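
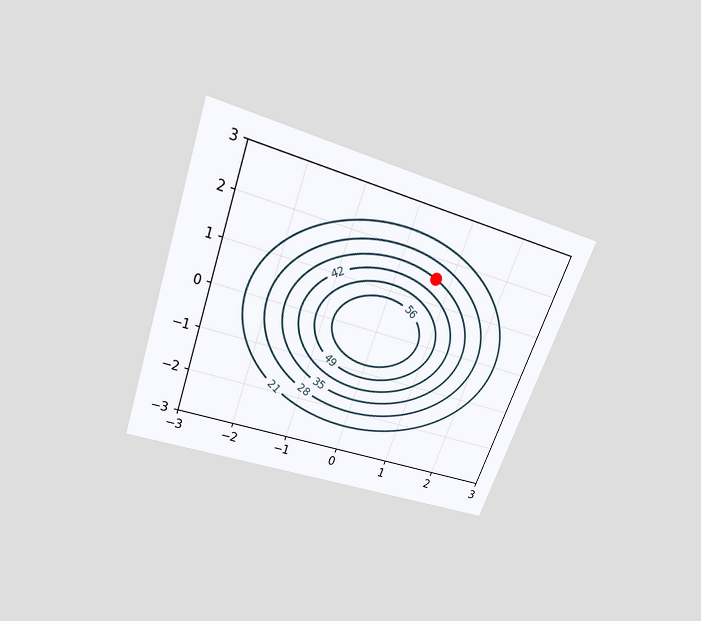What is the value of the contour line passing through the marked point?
The chart is tilted about 20° clockwise and viewed slightly from above. The marked point sits on the contour labelled 35.

35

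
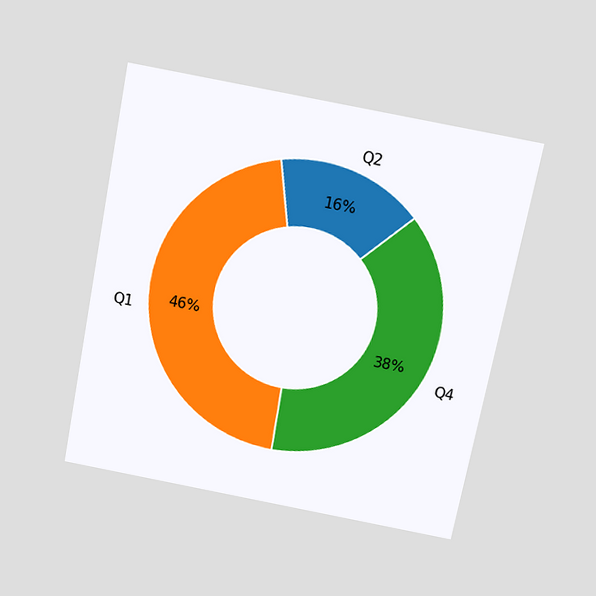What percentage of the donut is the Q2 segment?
16%

The chart is tilted about 11° clockwise and viewed slightly from above. The Q2 segment takes up 16% of the ring.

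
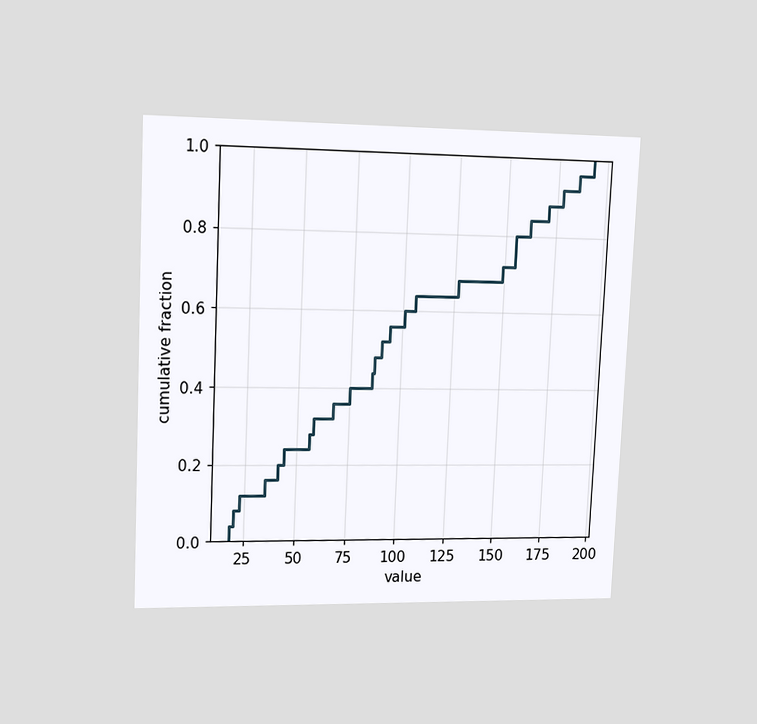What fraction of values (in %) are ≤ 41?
20%

The chart is tilted about 3° clockwise and viewed slightly from the left. At x=41 the ECDF step is at 20%.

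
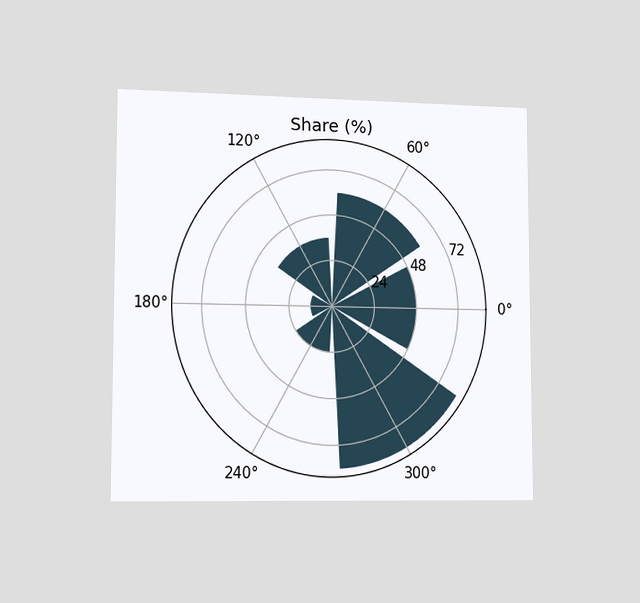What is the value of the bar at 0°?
The chart is viewed slightly from the left. The bar at 0° reaches 48% on the radial axis.

48%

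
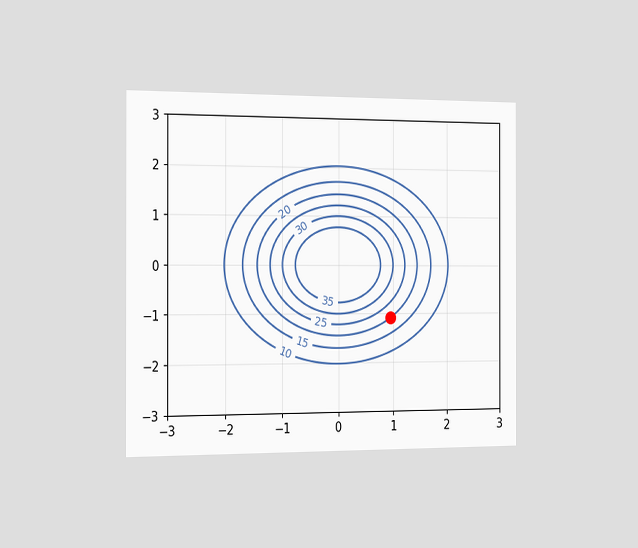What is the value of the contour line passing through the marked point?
The chart is viewed slightly from the left. The marked point sits on the contour labelled 20.

20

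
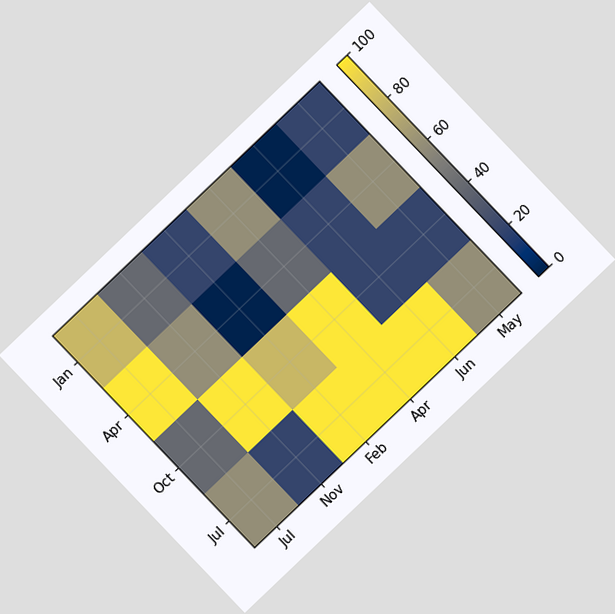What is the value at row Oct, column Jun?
20

The chart is tilted about 44° counter-clockwise. Matching cell (Oct, Jun) against the colorbar gives 20.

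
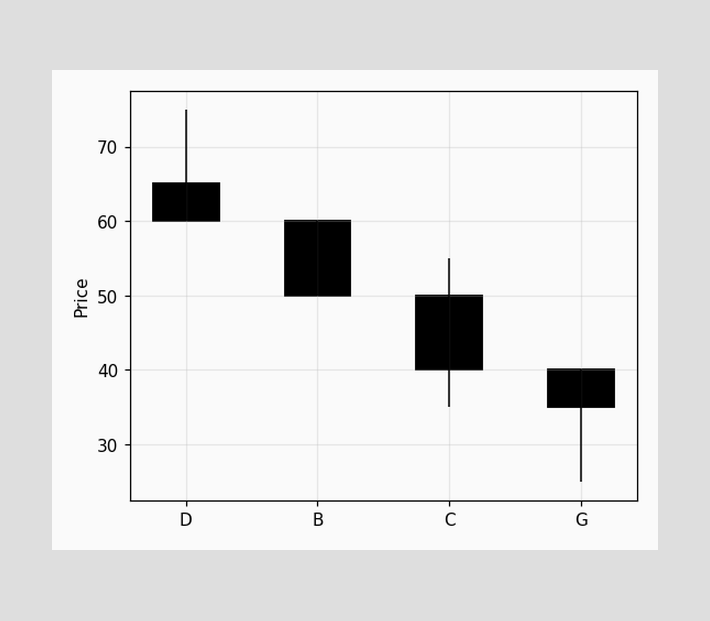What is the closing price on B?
50

The B candle closes at 50.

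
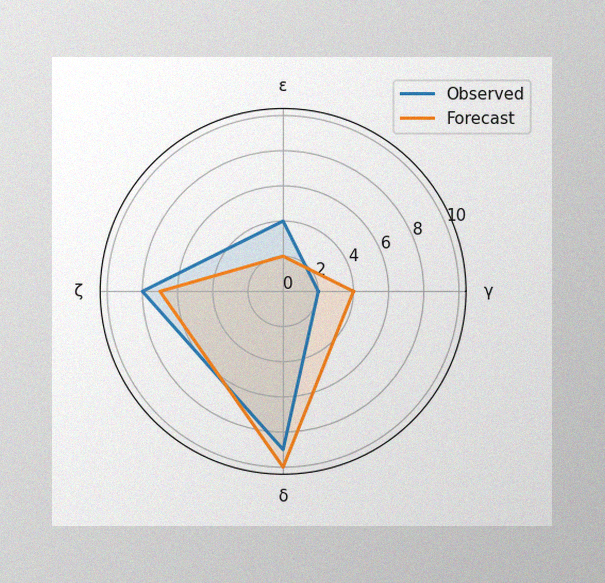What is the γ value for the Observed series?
The image has some photo noise and uneven lighting. On the γ axis, Observed reaches 2.

2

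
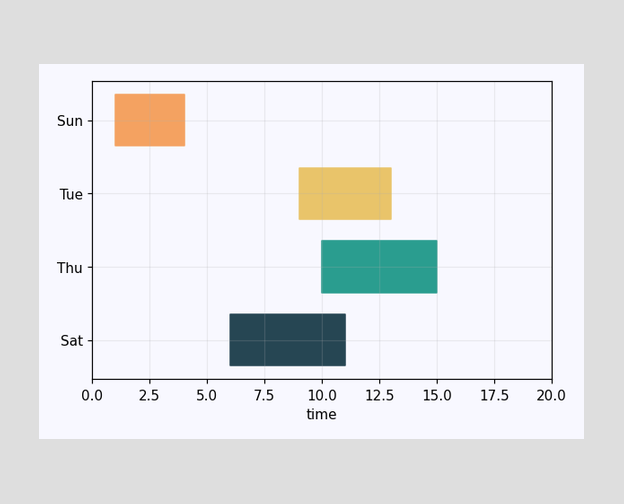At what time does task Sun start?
1

The Sun bar begins at t=1.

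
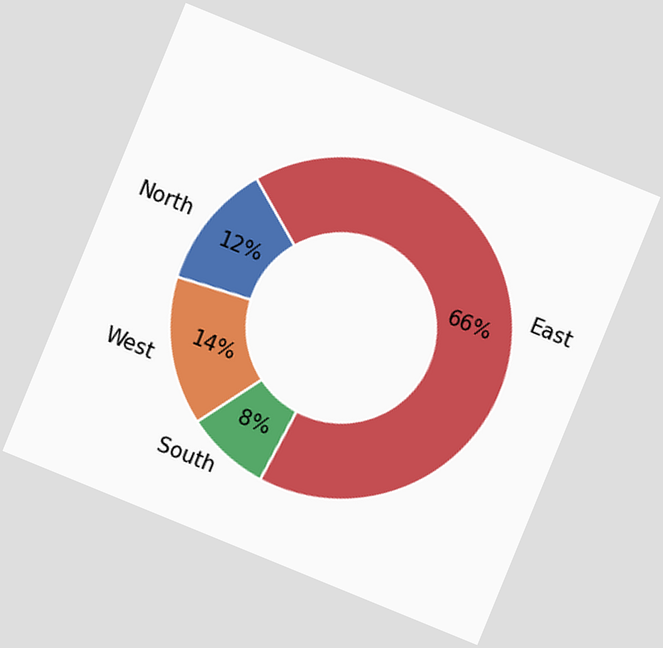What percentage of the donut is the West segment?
14%

The chart is tilted about 22° clockwise. The West segment takes up 14% of the ring.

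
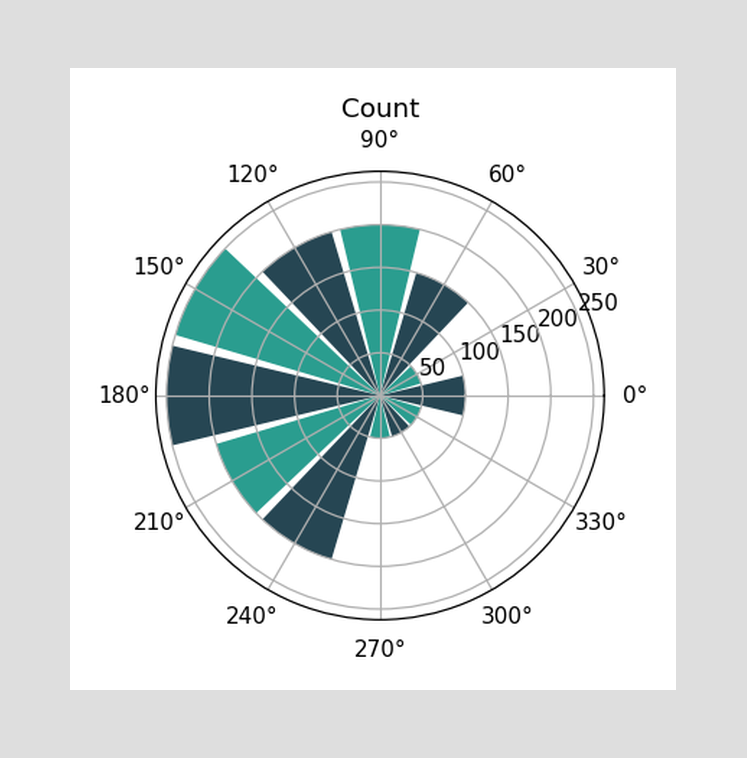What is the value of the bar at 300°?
The bar at 300° reaches 50 on the radial axis.

50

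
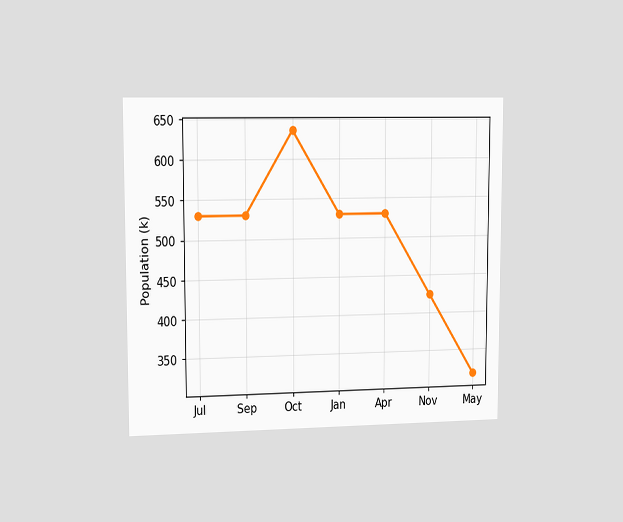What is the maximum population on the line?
The chart is viewed slightly from the left. The highest point is at Oct, and reading across to the y-axis gives 636k.

636k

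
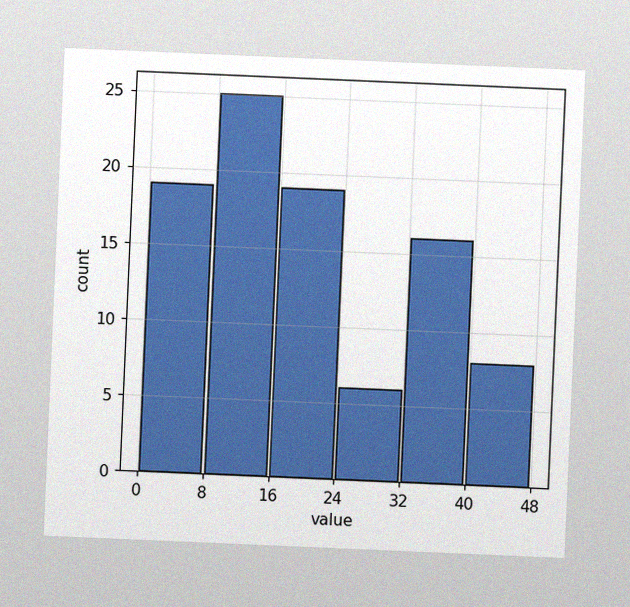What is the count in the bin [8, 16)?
The chart is tilted about 2° clockwise, with some photo noise. The [8, 16) bin has height 25.

25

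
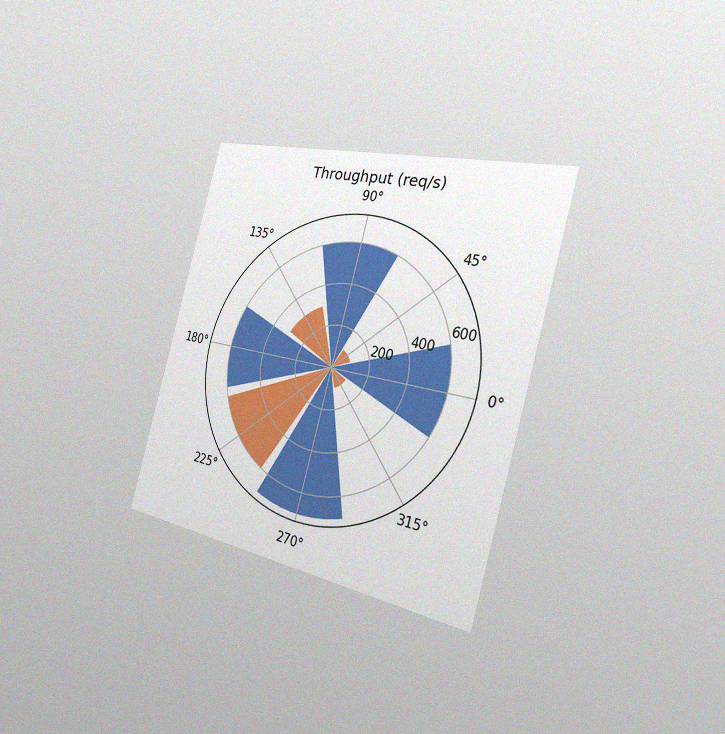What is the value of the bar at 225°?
The chart is tilted about 16° clockwise and viewed slightly from the right, with some photo noise. The bar at 225° reaches 600req/s on the radial axis.

600req/s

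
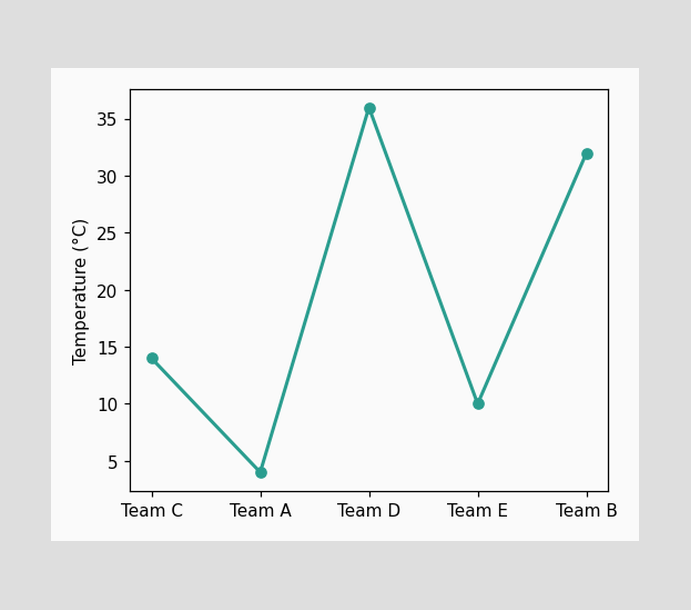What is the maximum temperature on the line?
The highest point is at Team D, and reading across to the y-axis gives 36°C.

36°C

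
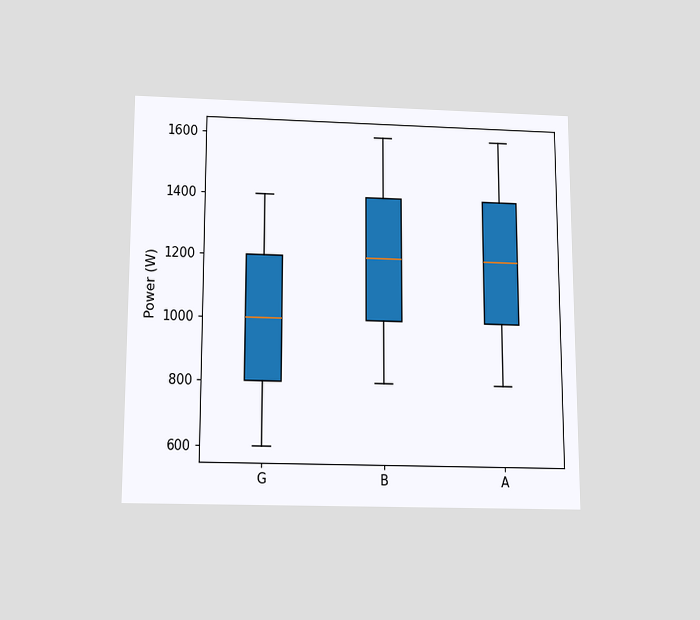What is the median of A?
1200W

The chart is viewed slightly from below. The median line in the A box sits at 1200W.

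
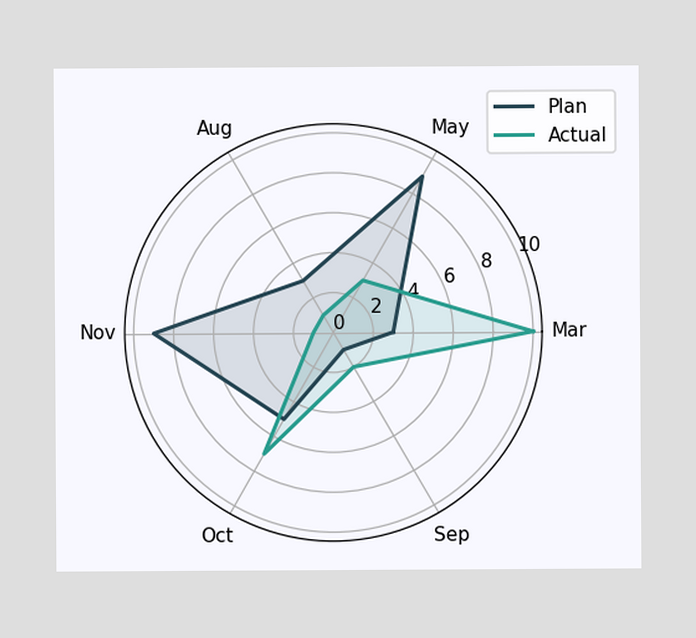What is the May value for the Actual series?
On the May axis, Actual reaches 3.

3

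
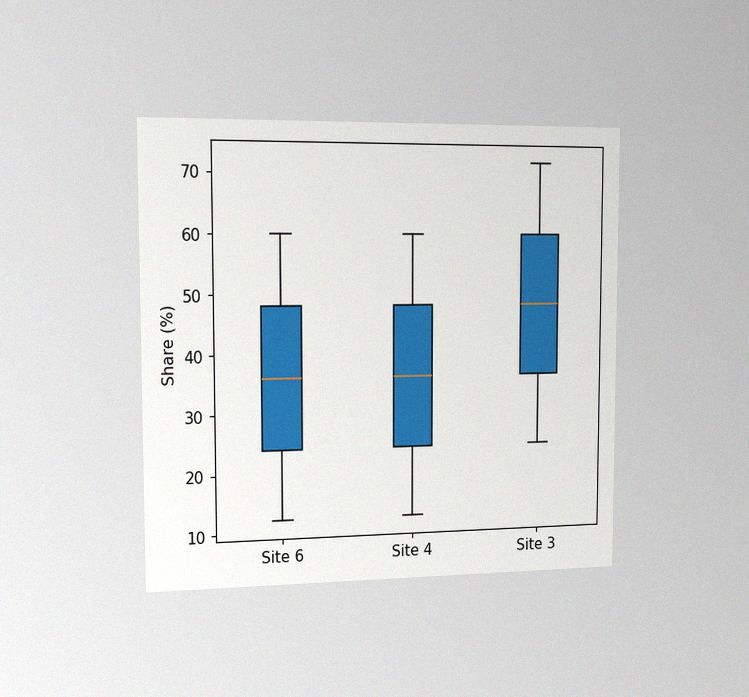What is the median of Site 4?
36%

The chart is viewed slightly from the left, with some photo noise. The median line in the Site 4 box sits at 36%.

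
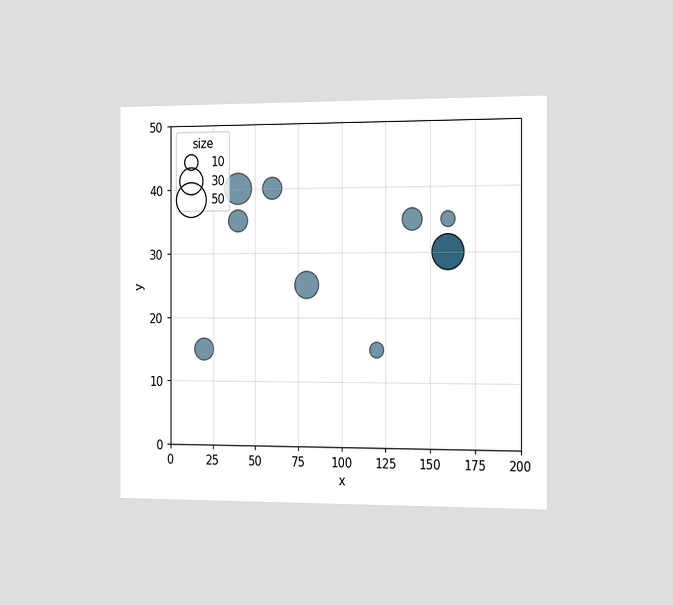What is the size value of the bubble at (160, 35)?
10

The chart is viewed slightly from the right. Matching the bubble at (160, 35) against the size legend gives 10.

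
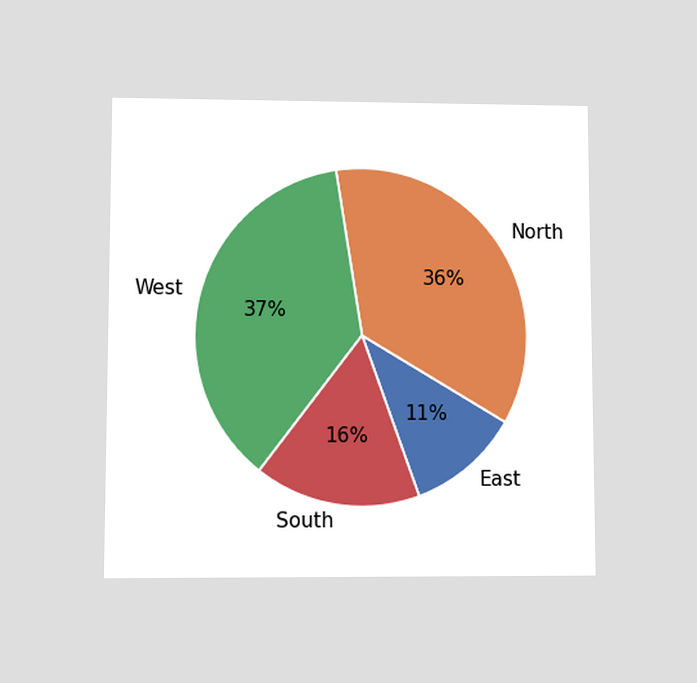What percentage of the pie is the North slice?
36%

The chart is viewed at a slight angle. The North slice takes up 36% of the pie.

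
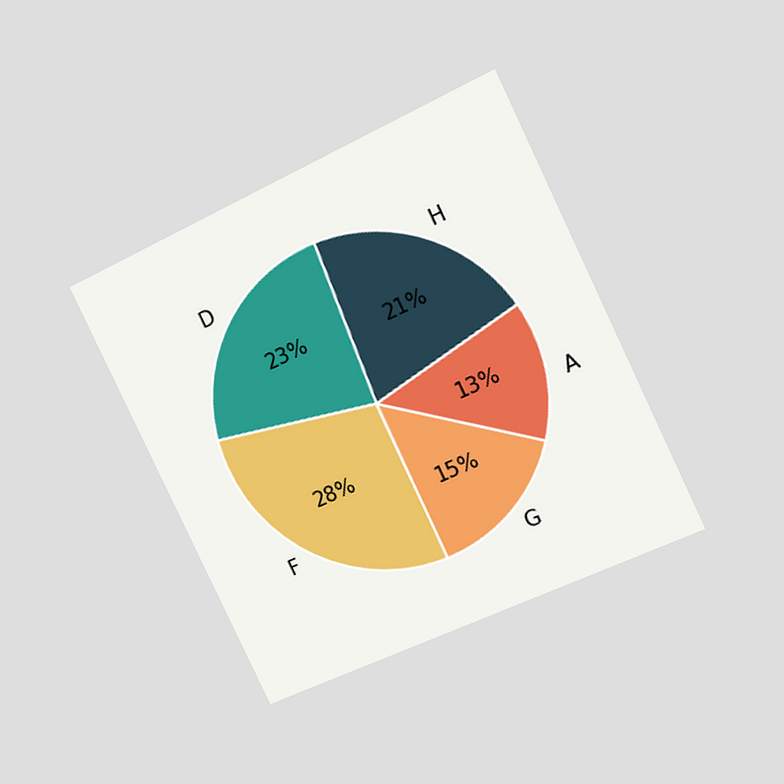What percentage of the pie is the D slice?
23%

The chart is tilted about 26° counter-clockwise and viewed at a slight angle. The D slice takes up 23% of the pie.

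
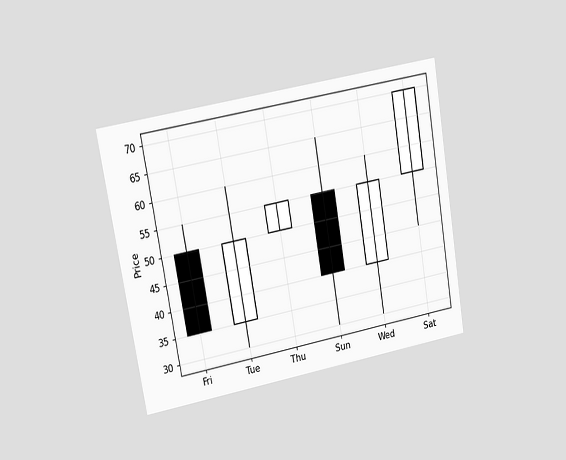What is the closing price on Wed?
The chart is tilted about 10° counter-clockwise and viewed at a slight angle. The Wed candle closes at 55.

55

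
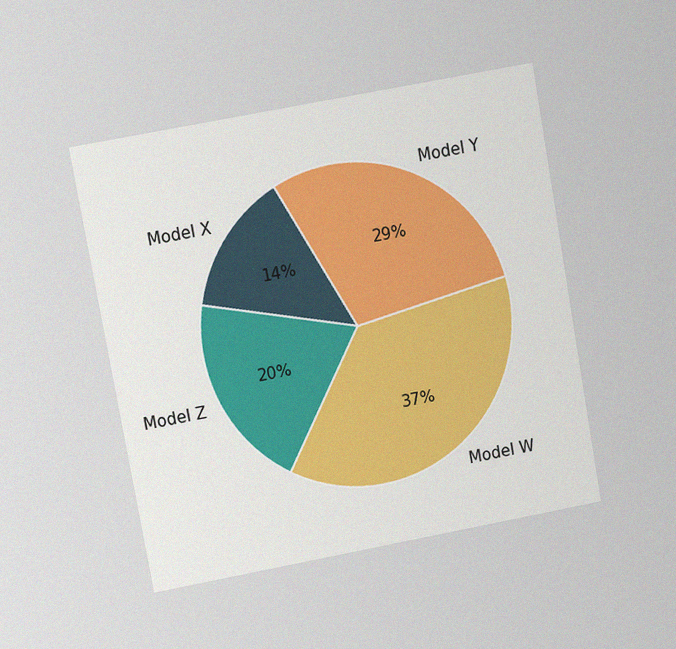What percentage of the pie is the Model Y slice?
29%

The chart is tilted about 10° counter-clockwise and viewed at a slight angle, with some photo noise. The Model Y slice takes up 29% of the pie.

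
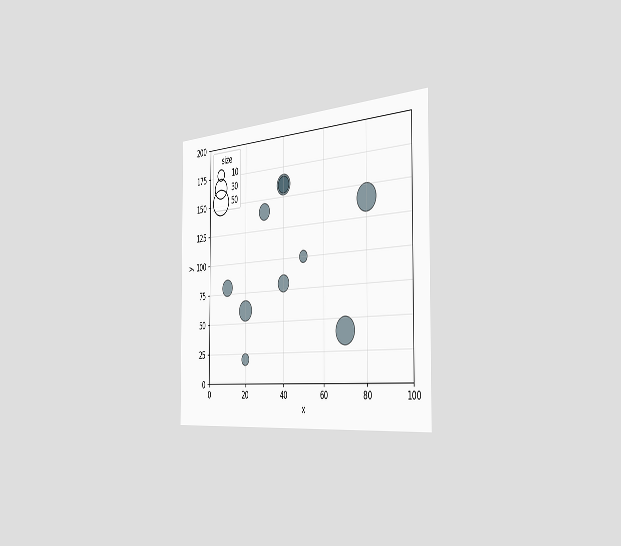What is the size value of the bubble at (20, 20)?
The chart is viewed slightly from the right. Matching the bubble at (20, 20) against the size legend gives 10.

10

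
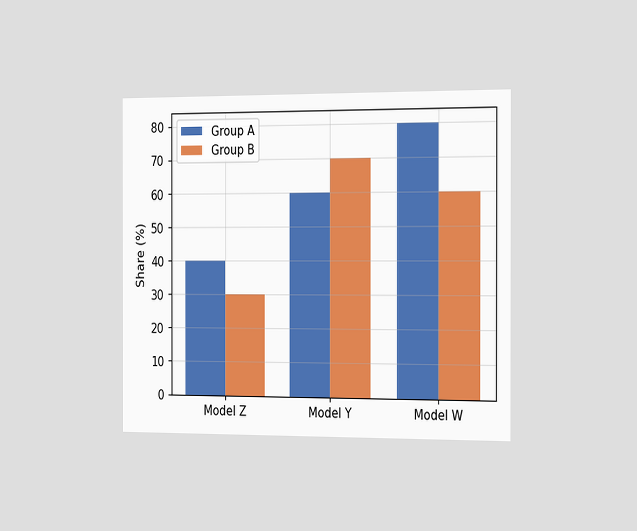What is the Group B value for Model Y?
70%

The chart is viewed slightly from the right. The Group B bar at Model Y reaches 70% on the y-axis.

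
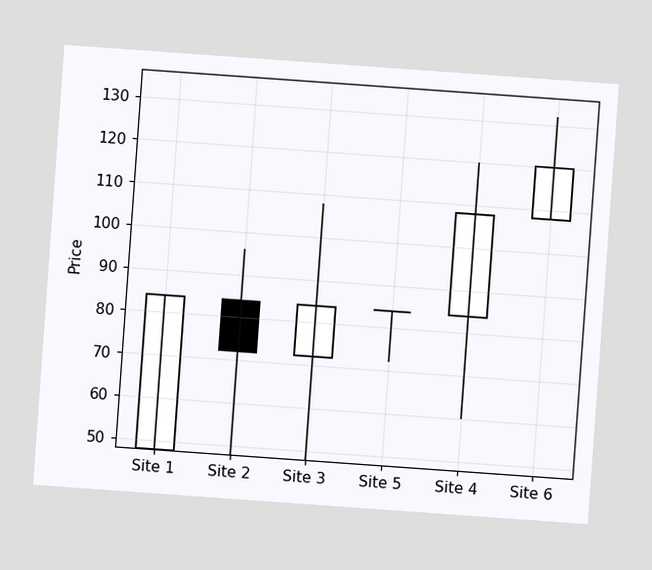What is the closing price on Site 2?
The chart is tilted about 4° clockwise. The Site 2 candle closes at 72.

72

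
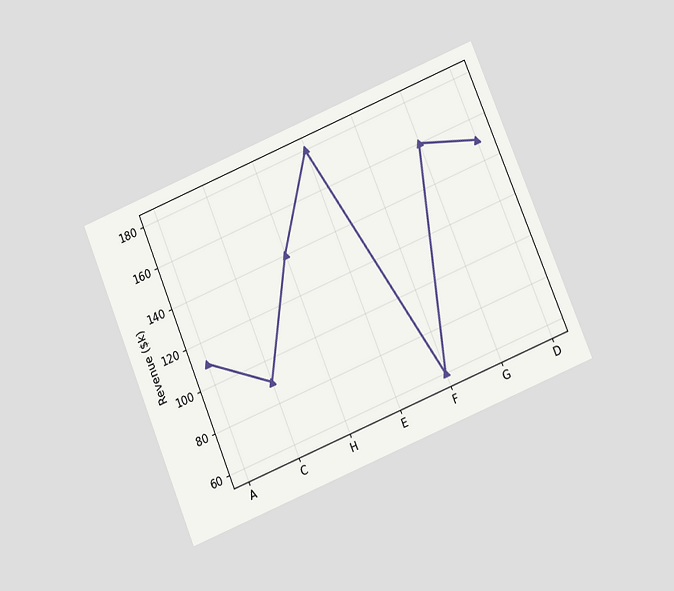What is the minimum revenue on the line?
The chart is tilted about 22° counter-clockwise and viewed at a slight angle. The lowest point is at F, and reading across to the y-axis gives $60k.

$60k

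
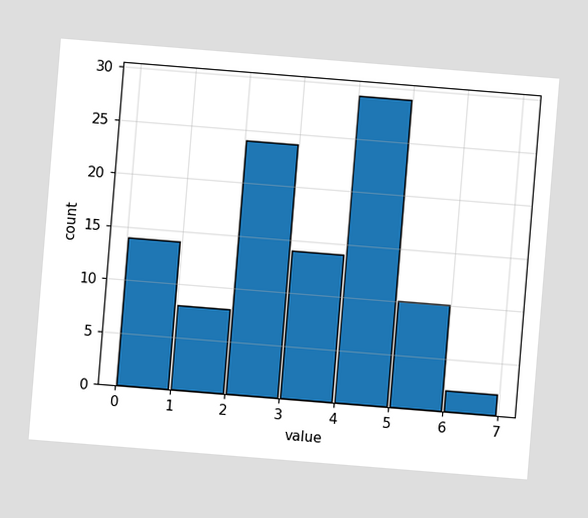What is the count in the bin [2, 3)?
The chart is tilted about 5° clockwise. The [2, 3) bin has height 24.

24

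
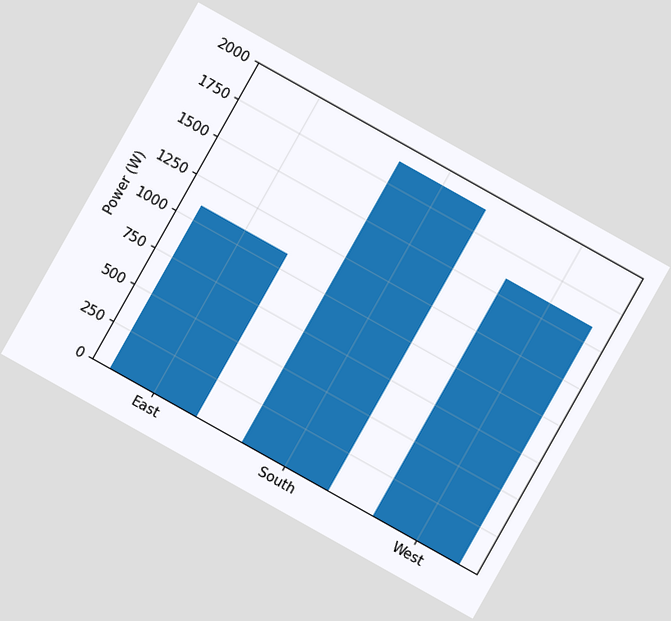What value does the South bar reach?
1900W

The chart is tilted about 29° clockwise. Reading along the chart's y-axis, the South bar reaches 1900W.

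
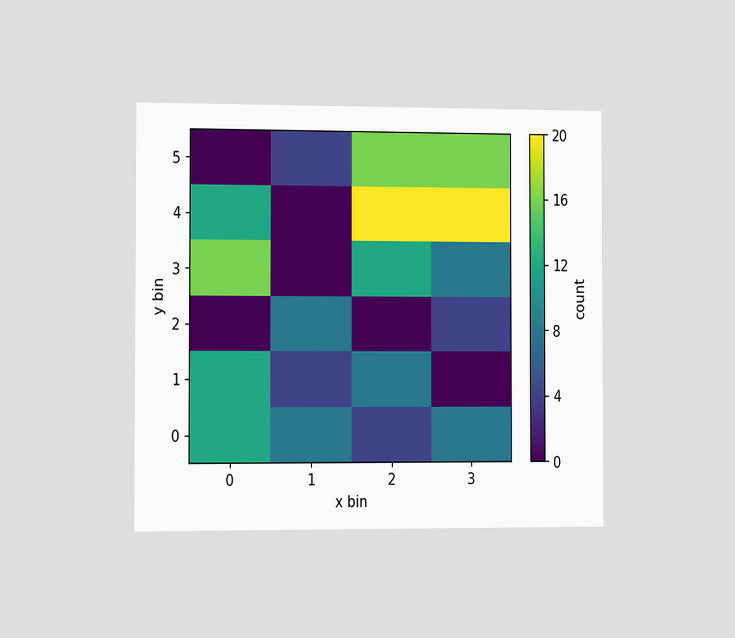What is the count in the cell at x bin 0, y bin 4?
The chart is viewed slightly from the left. Matching the cell (0, 4) against the colorbar gives 12.

12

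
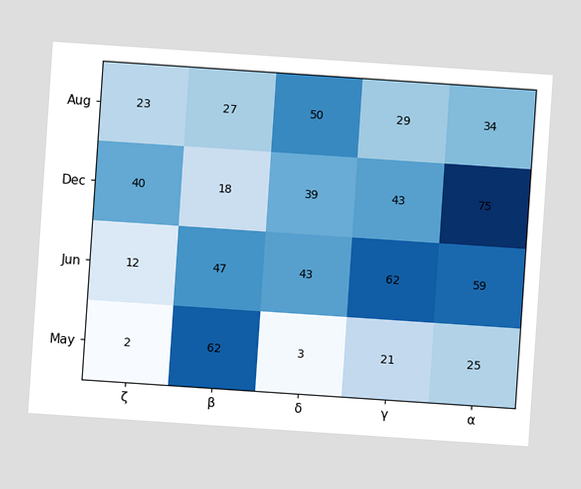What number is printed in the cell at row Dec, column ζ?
40

The chart is tilted about 4° clockwise. The (Dec, ζ) cell reads 40.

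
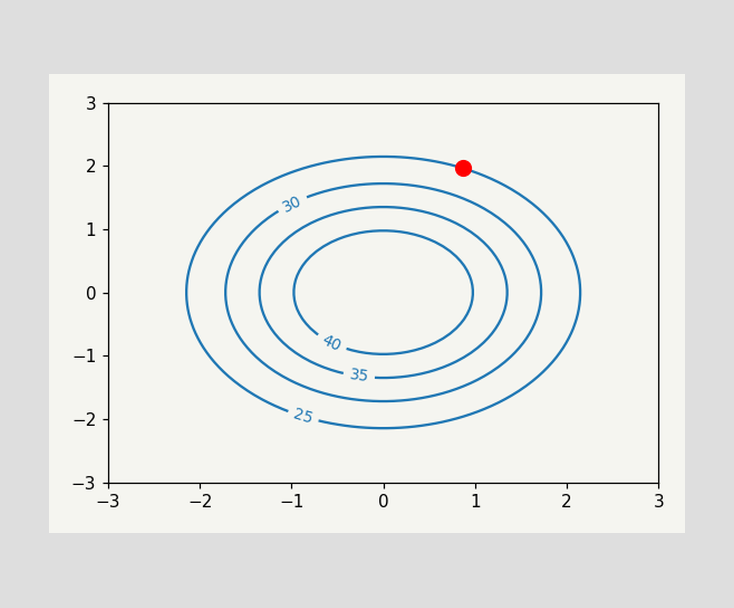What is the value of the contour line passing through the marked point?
The marked point sits on the contour labelled 25.

25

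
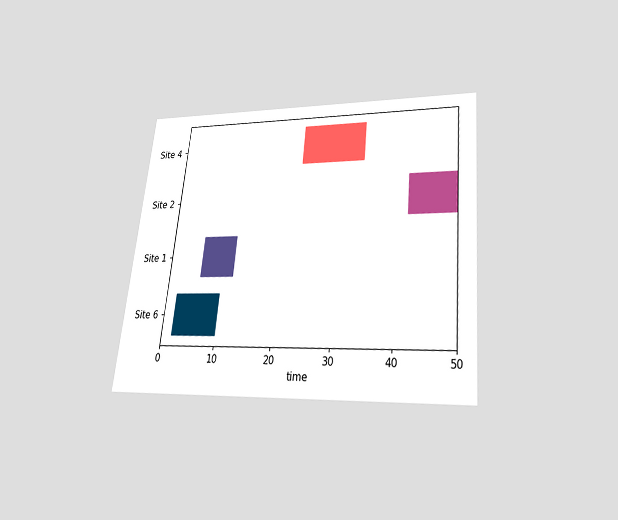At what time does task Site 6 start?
The chart is tilted about 6° clockwise and viewed slightly from below. The Site 6 bar begins at t=2.

2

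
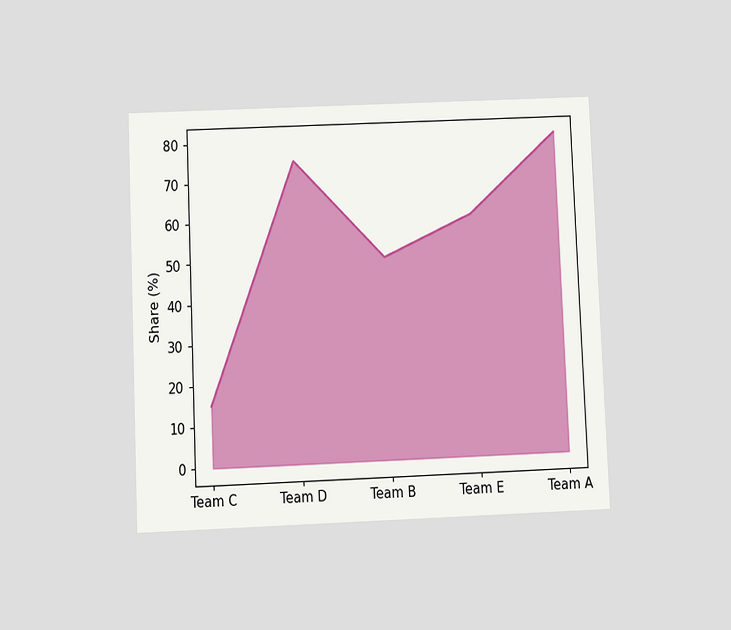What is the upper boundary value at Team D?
The chart is tilted about 2° counter-clockwise and viewed slightly from below. At Team D the upper boundary is at 75%.

75%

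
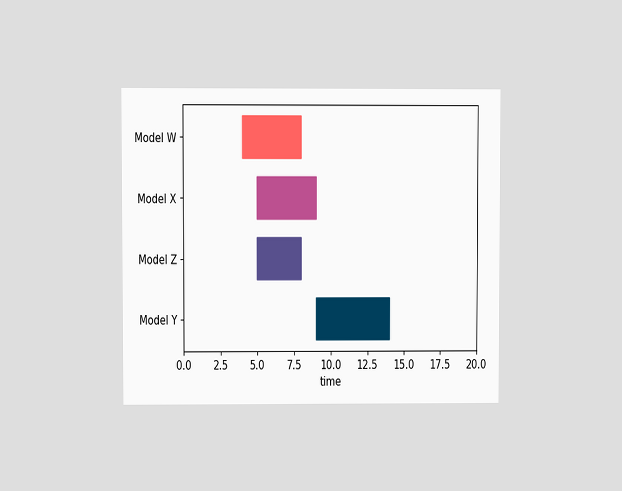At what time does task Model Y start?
9

The chart is viewed at a slight angle. The Model Y bar begins at t=9.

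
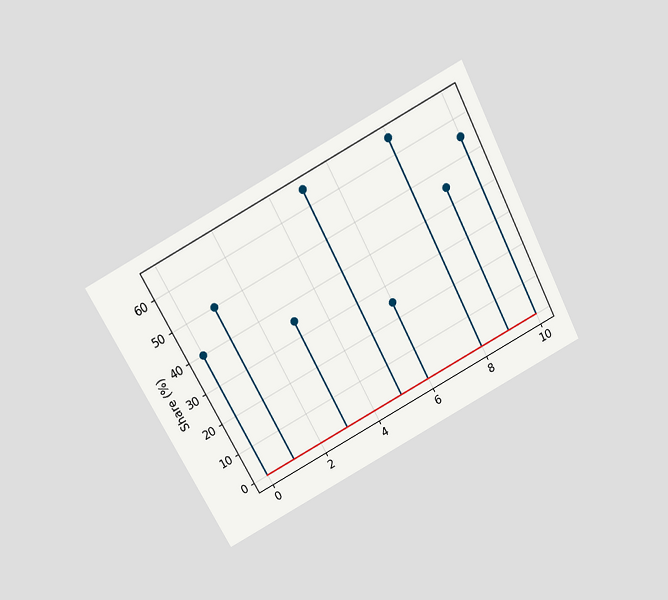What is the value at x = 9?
The chart is tilted about 28° counter-clockwise and viewed slightly from above. The stem at x=9 reaches 45%.

45%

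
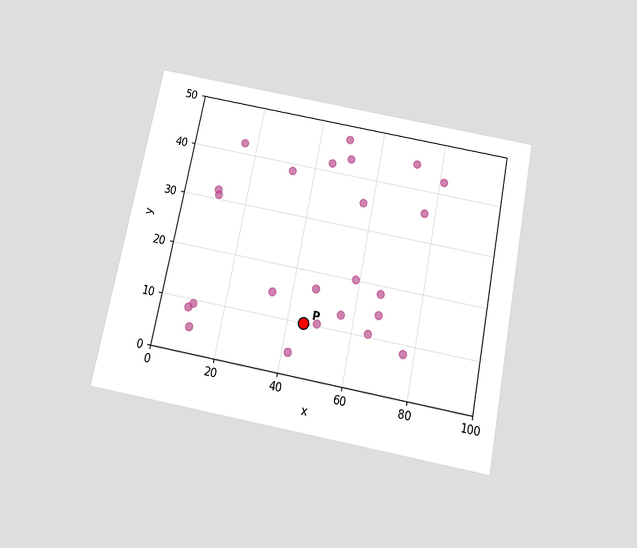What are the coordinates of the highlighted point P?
(45, 10)

The chart is tilted about 11° clockwise and viewed slightly from below. Following the gridlines from P to each axis, P sits at (45, 10).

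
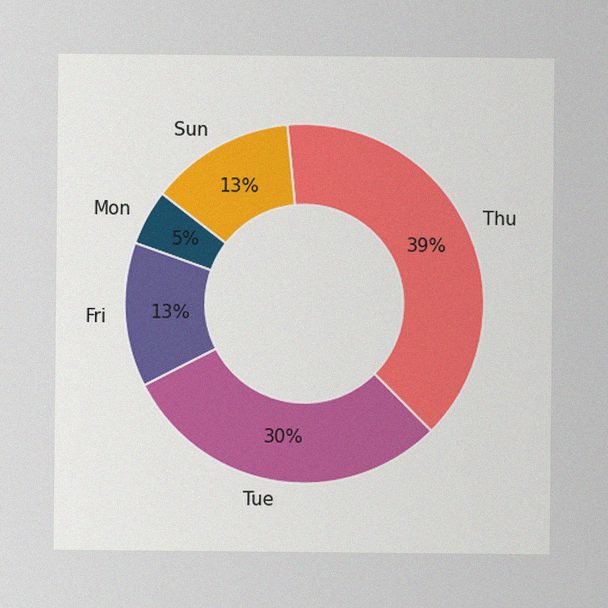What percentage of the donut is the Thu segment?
39%

The image has some photo noise and uneven lighting. The Thu segment takes up 39% of the ring.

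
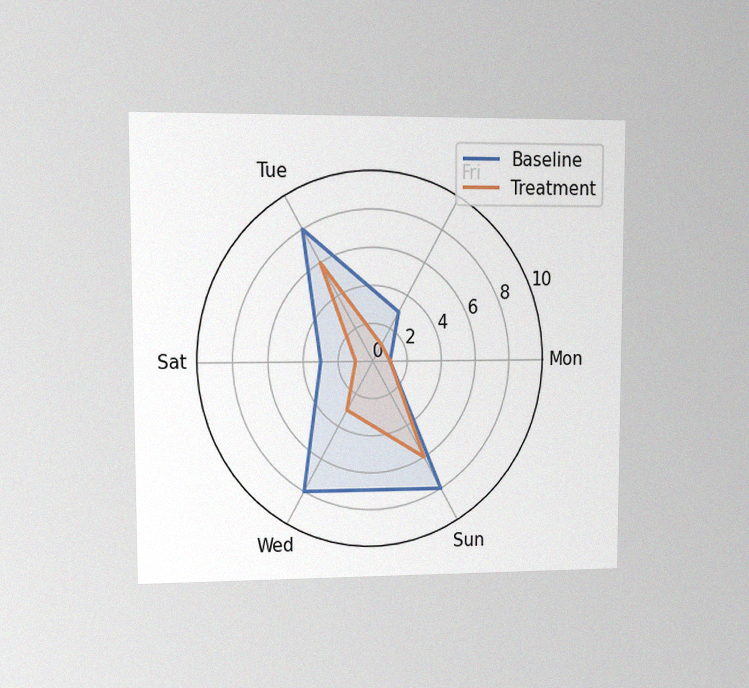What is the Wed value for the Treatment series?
The chart is viewed at a slight angle, with some photo noise. On the Wed axis, Treatment reaches 3.

3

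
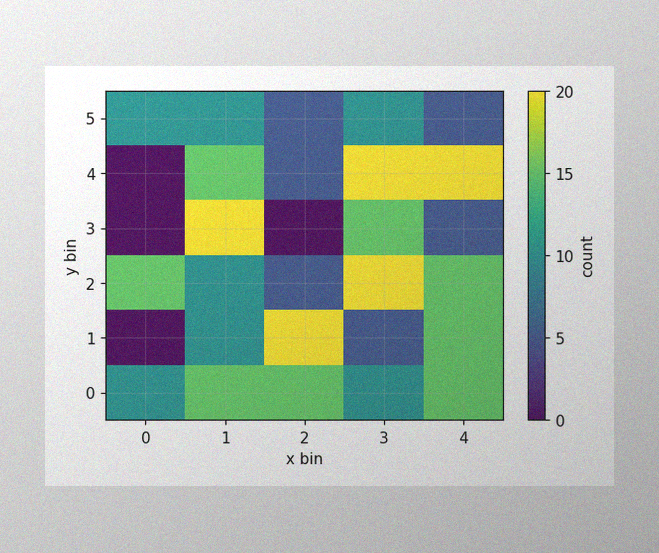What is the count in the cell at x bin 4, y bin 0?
15

The image has some photo noise and uneven lighting. Matching the cell (4, 0) against the colorbar gives 15.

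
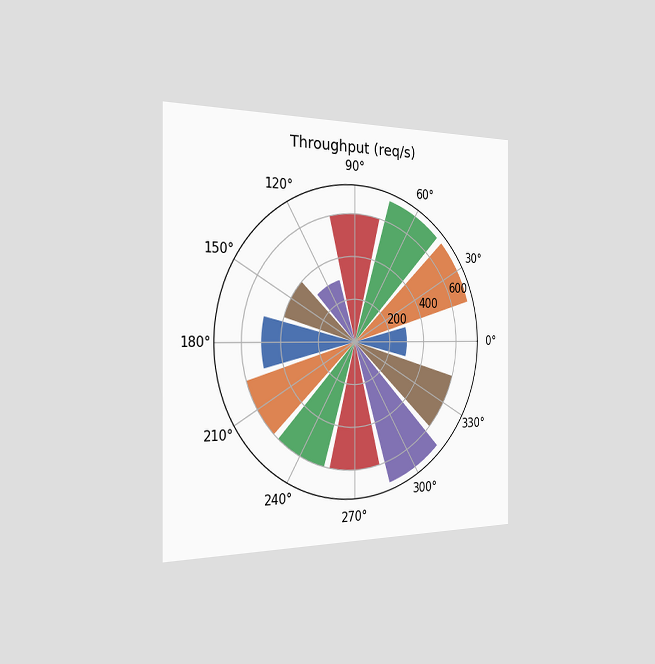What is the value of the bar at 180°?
The chart is viewed slightly from the left. The bar at 180° reaches 500req/s on the radial axis.

500req/s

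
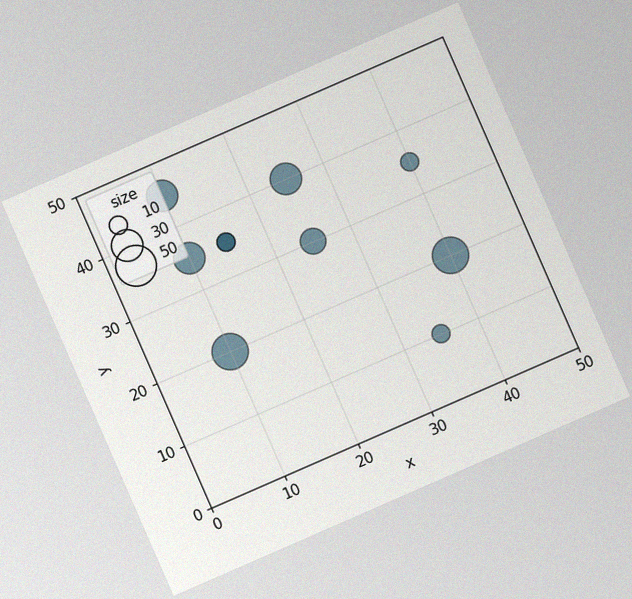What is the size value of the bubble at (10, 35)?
The chart is tilted about 24° counter-clockwise, with some photo noise. Matching the bubble at (10, 35) against the size legend gives 30.

30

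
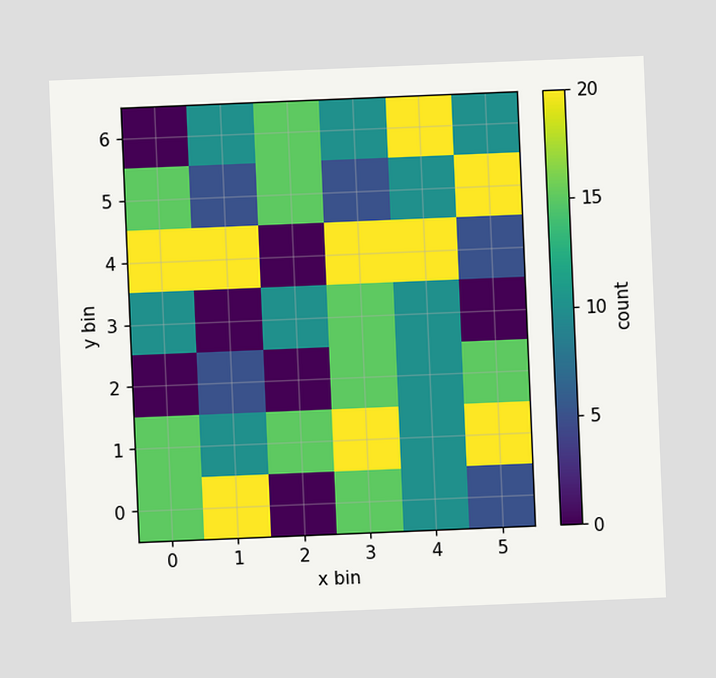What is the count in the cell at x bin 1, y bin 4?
The chart is tilted about 2° counter-clockwise. Matching the cell (1, 4) against the colorbar gives 20.

20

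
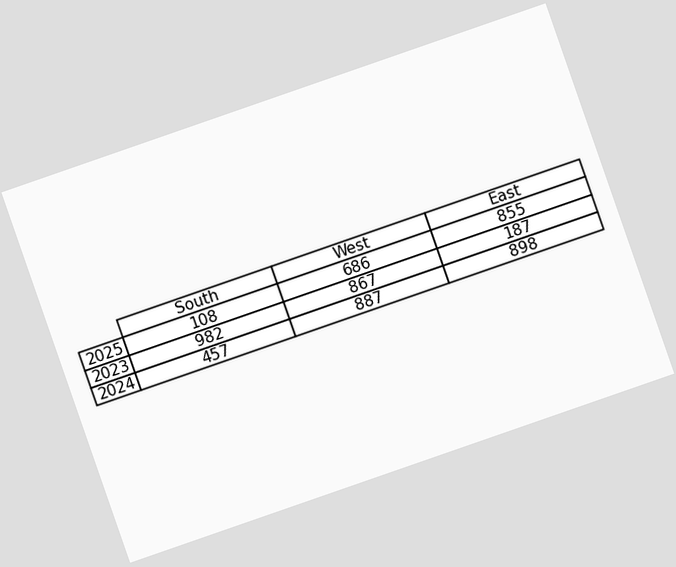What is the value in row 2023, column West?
867

The chart is tilted about 19° counter-clockwise. The (2023, West) cell reads 867.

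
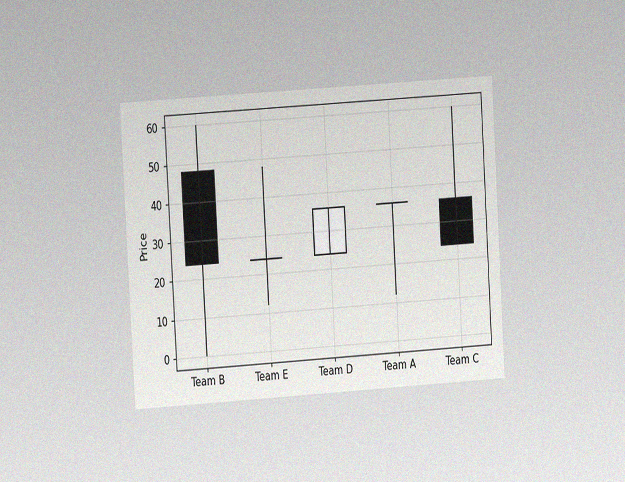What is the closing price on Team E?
24

The chart is tilted about 3° counter-clockwise and viewed at a slight angle, with some photo noise. The Team E candle closes at 24.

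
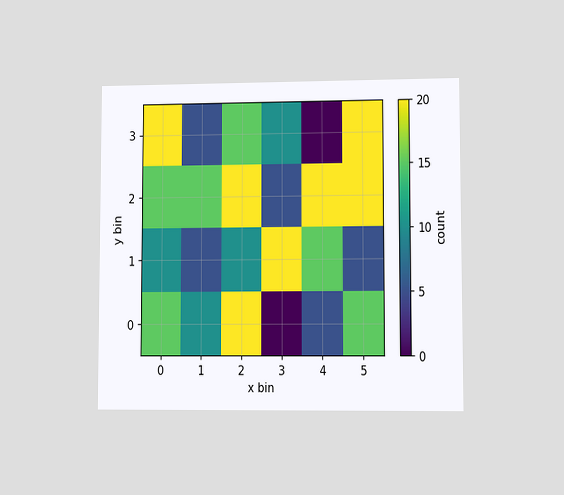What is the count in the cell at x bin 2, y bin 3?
15

The chart is viewed at a slight angle. Matching the cell (2, 3) against the colorbar gives 15.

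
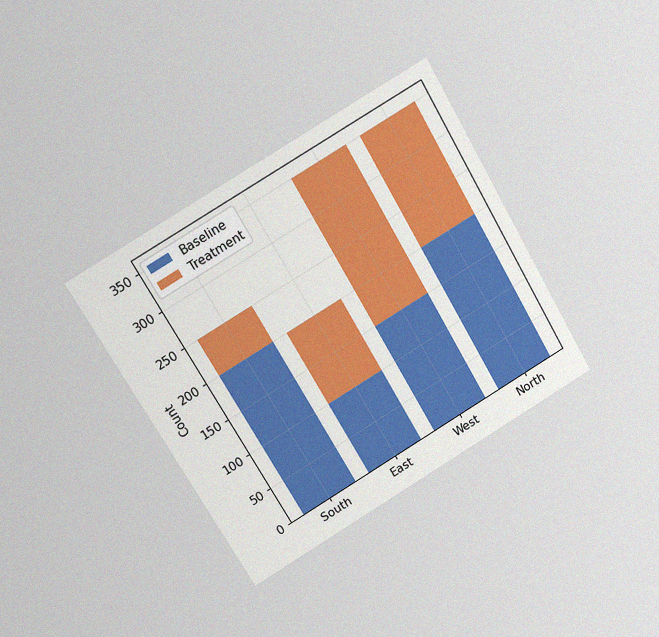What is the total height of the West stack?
350

The chart is tilted about 30° counter-clockwise and viewed at a slight angle, with some photo noise. The West stack's top reaches 350 on the y-axis.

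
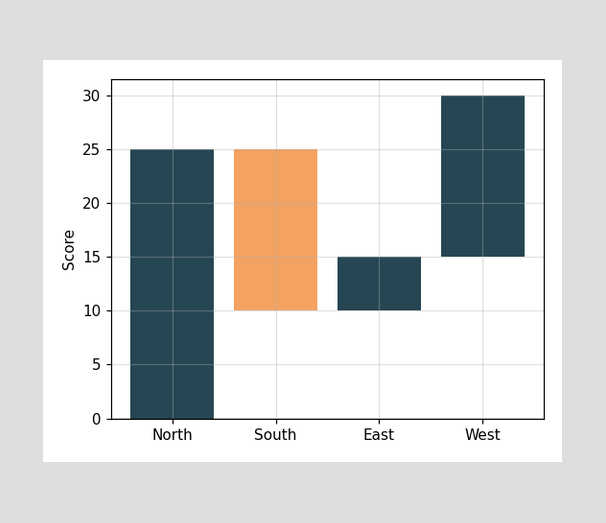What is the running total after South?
10

After South the running total reaches 10.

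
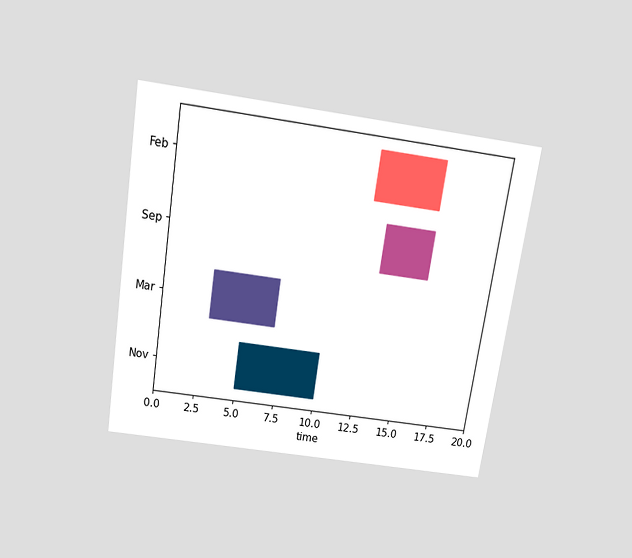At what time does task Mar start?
The chart is tilted about 9° clockwise and viewed slightly from above. The Mar bar begins at t=3.

3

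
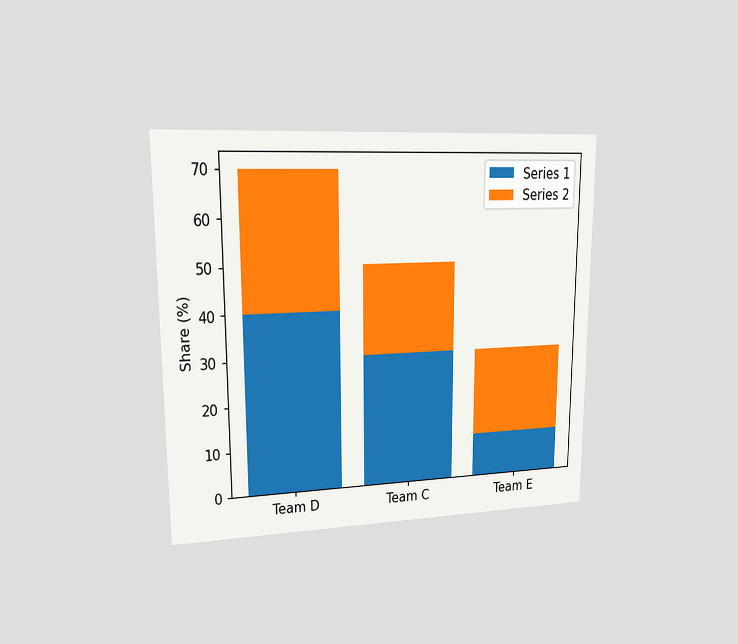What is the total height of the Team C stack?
50%

The chart is viewed at a slight angle. The Team C stack's top reaches 50% on the y-axis.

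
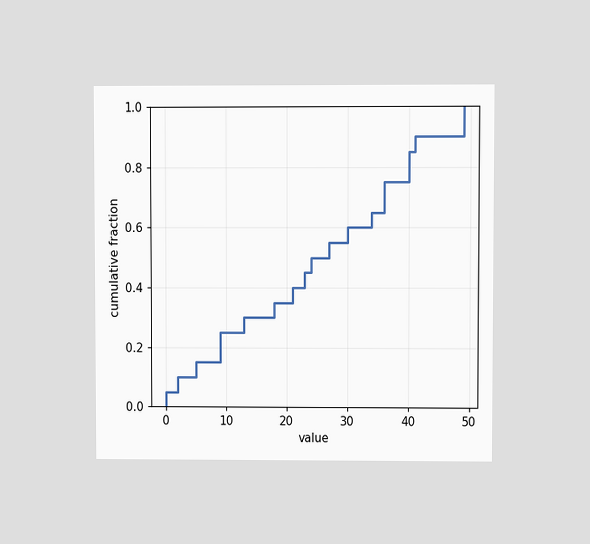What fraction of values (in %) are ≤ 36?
The chart is viewed at a slight angle. At x=36 the ECDF step is at 75%.

75%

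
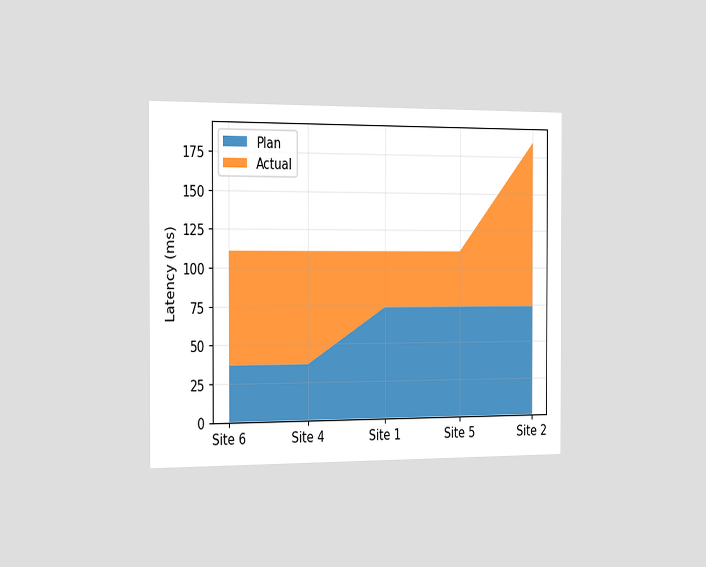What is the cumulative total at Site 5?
The chart is viewed slightly from the left. The stacked total at Site 5 reaches 111ms.

111ms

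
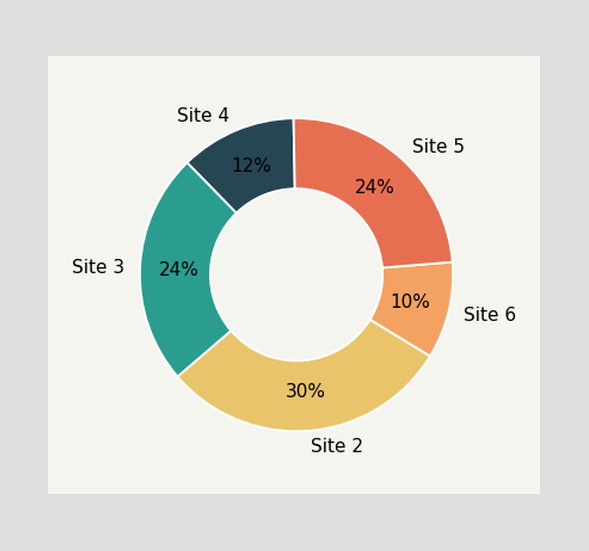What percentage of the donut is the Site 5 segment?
The Site 5 segment takes up 24% of the ring.

24%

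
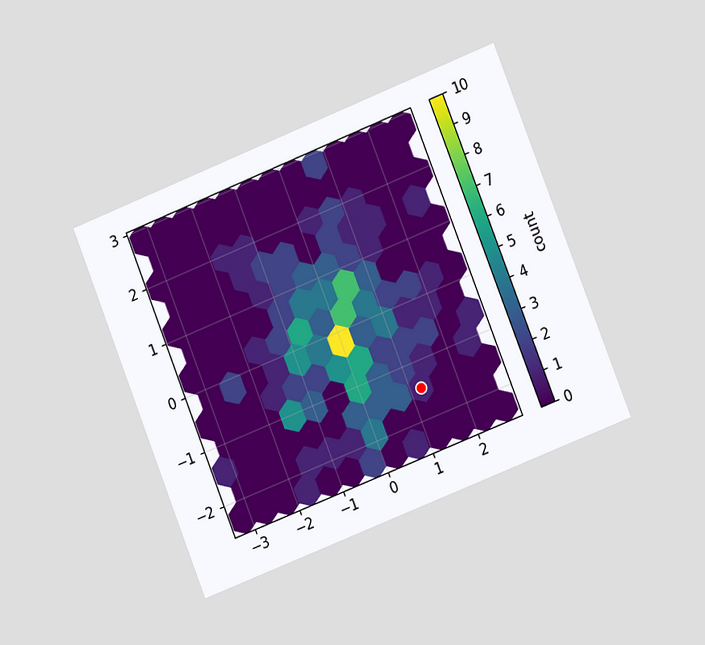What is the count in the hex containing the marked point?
The chart is tilted about 22° counter-clockwise and viewed at a slight angle. The marked hex reads 1 on the colorbar.

1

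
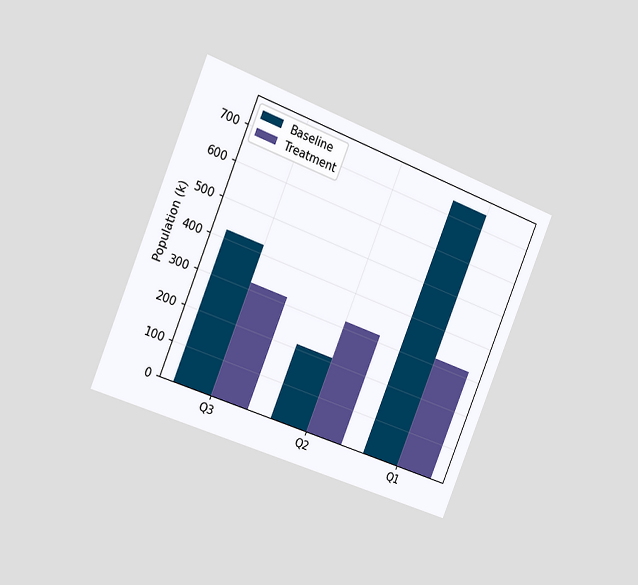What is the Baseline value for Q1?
742k

The chart is tilted about 22° clockwise and viewed slightly from the left. The Baseline bar at Q1 reaches 742k on the y-axis.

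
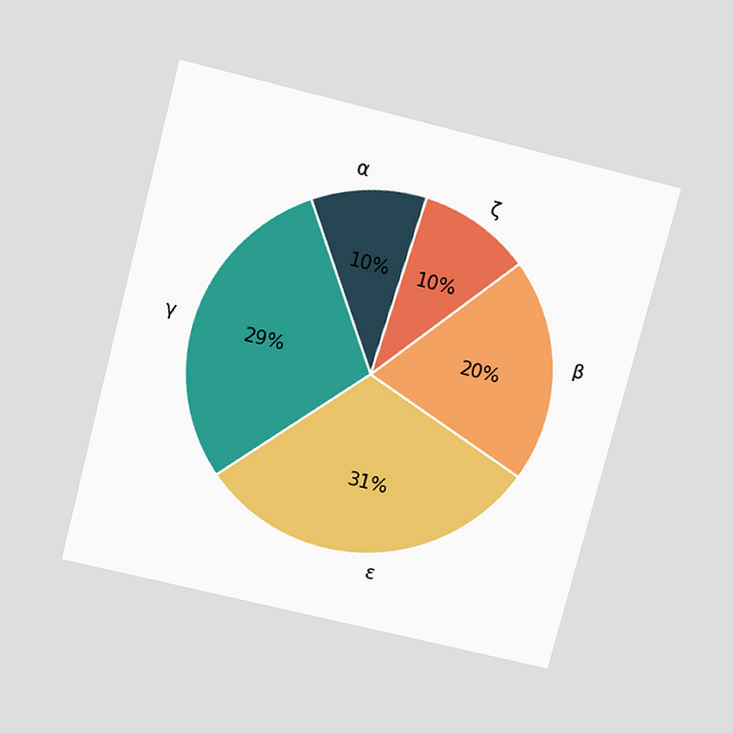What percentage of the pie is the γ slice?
The chart is tilted about 14° clockwise and viewed slightly from above. The γ slice takes up 29% of the pie.

29%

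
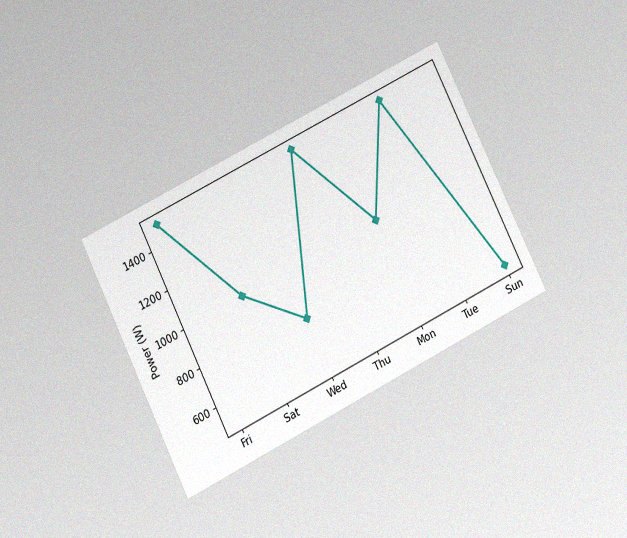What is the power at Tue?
1500W

The chart is tilted about 26° counter-clockwise and viewed slightly from below, with some photo noise. At Tue, the line is at 1500W.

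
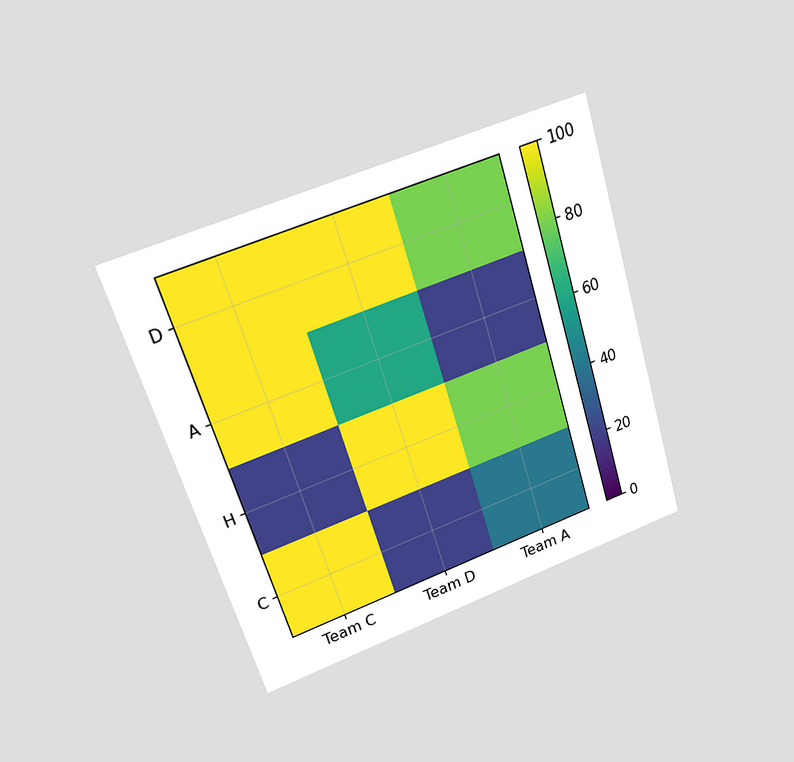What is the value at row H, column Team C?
The chart is tilted about 17° counter-clockwise and viewed at a slight angle. Matching cell (H, Team C) against the colorbar gives 20.

20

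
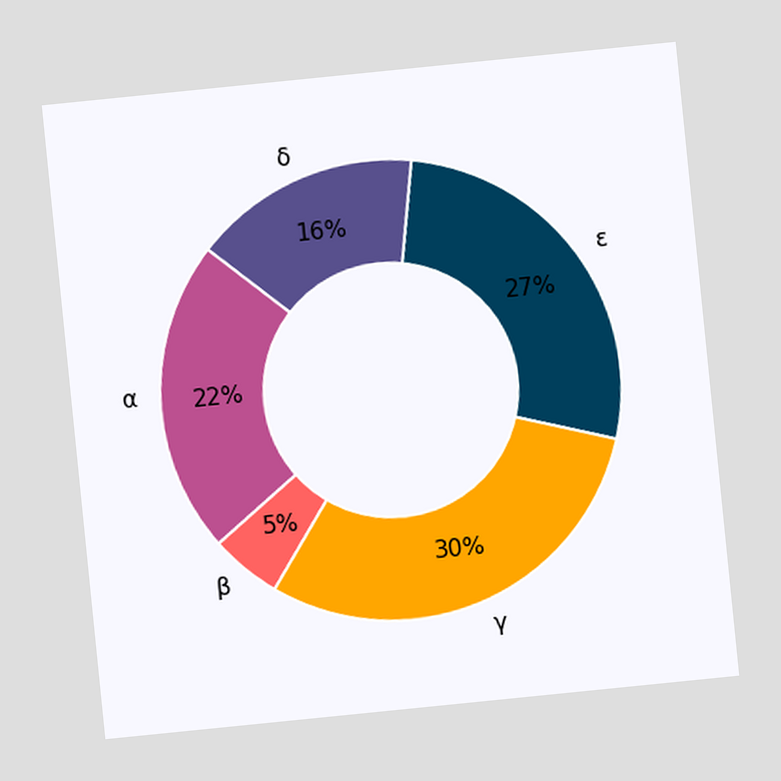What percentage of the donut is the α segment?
The chart is tilted about 6° counter-clockwise. The α segment takes up 22% of the ring.

22%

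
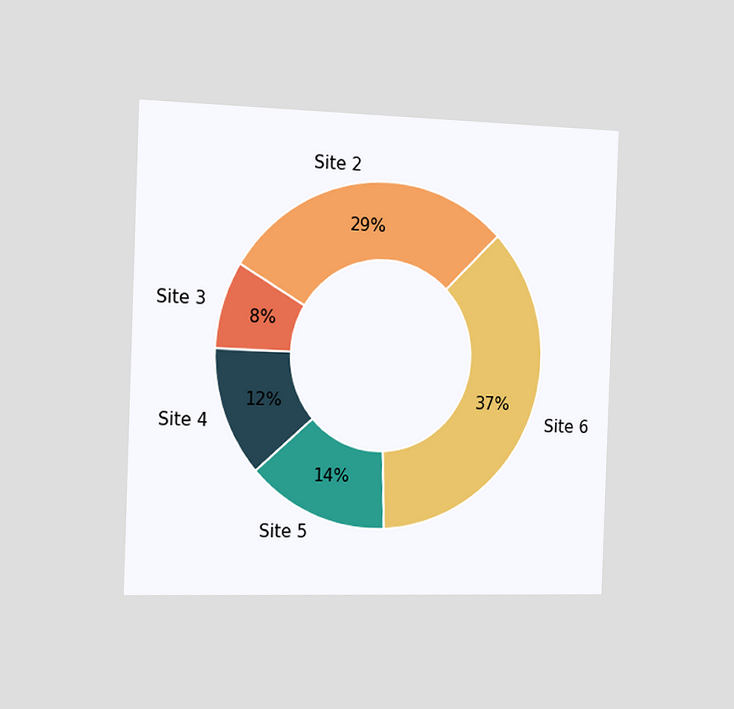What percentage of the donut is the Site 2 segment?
29%

The chart is tilted about 2° clockwise and viewed slightly from the left. The Site 2 segment takes up 29% of the ring.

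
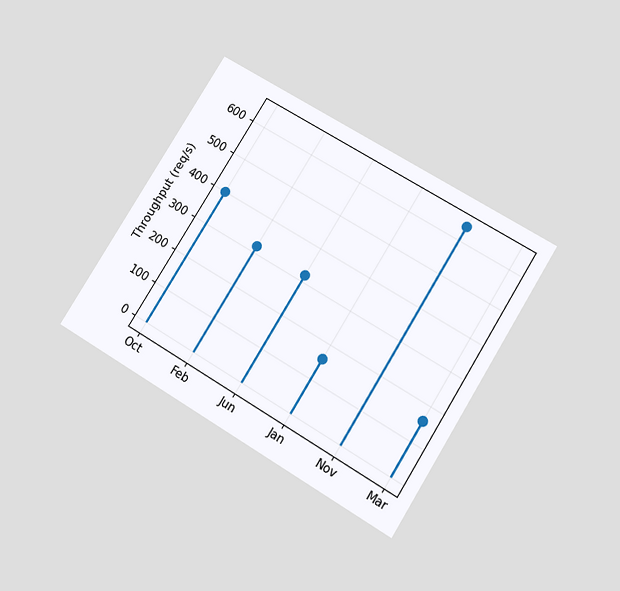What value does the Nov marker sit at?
The chart is tilted about 32° clockwise and viewed slightly from below. The Nov marker sits at 640req/s.

640req/s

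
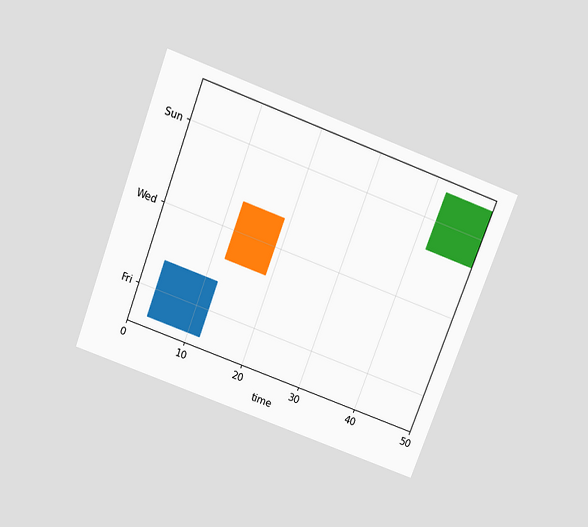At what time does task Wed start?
12

The chart is tilted about 20° clockwise and viewed slightly from above. The Wed bar begins at t=12.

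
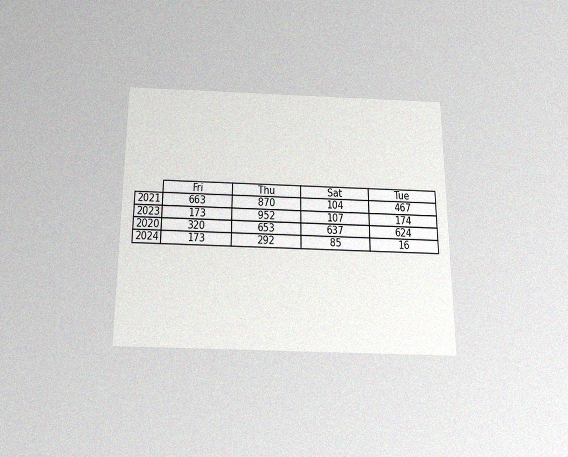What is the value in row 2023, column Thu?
The chart is viewed slightly from below, with some photo noise. The (2023, Thu) cell reads 952.

952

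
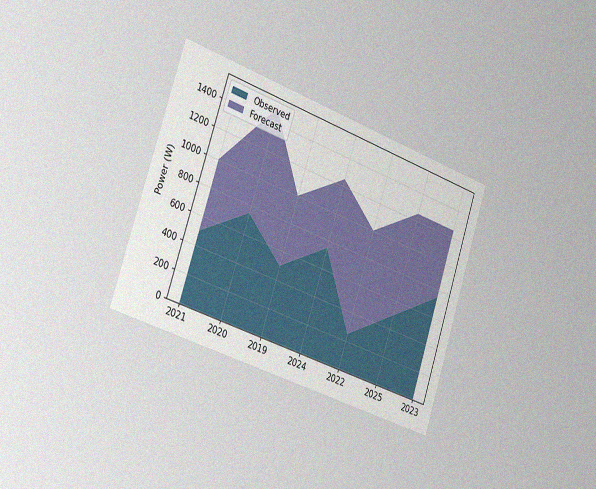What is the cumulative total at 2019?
The chart is tilted about 19° clockwise and viewed slightly from the left, with some photo noise. The stacked total at 2019 reaches 1000W.

1000W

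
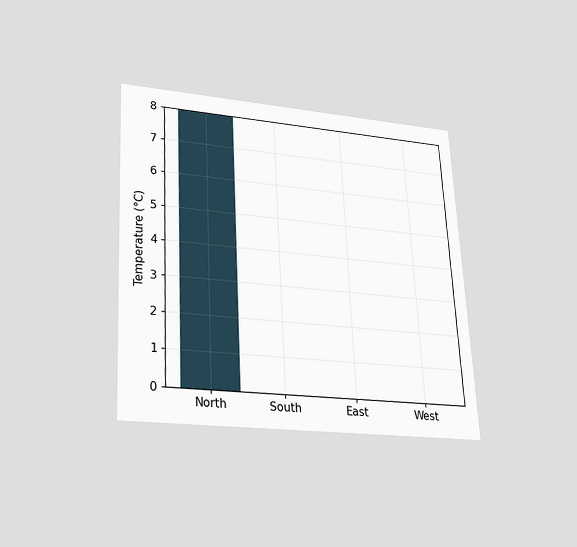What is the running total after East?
The chart is tilted about 3° counter-clockwise and viewed slightly from below. After East the running total reaches 8°C.

8°C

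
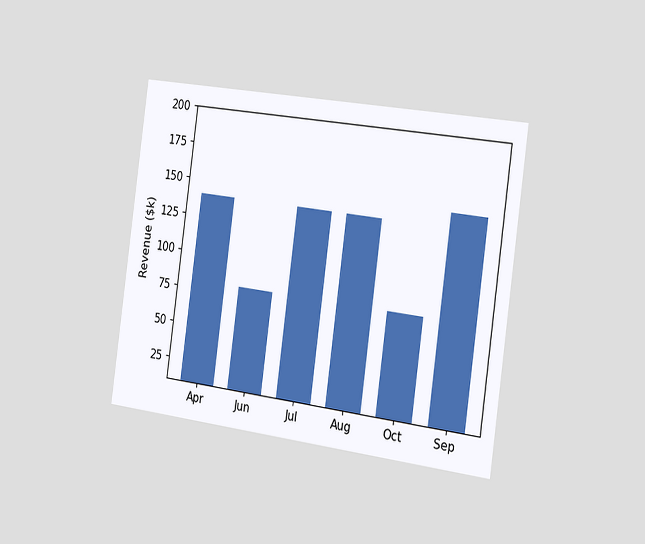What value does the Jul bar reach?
$140k

The chart is tilted about 8° clockwise and viewed slightly from the right. Reading along the chart's y-axis, the Jul bar reaches $140k.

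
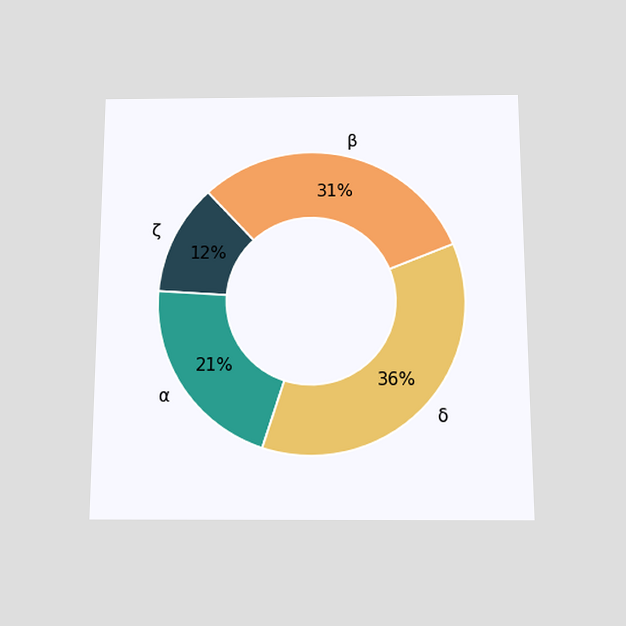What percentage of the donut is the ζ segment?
12%

The chart is viewed slightly from below. The ζ segment takes up 12% of the ring.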